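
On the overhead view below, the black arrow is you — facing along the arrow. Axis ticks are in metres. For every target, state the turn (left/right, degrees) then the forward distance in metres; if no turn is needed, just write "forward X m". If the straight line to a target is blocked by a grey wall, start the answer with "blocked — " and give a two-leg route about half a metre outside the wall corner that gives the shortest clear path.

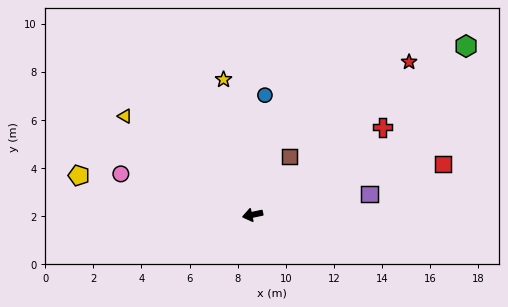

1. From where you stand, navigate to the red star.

turn right 148°, forward 9.1 m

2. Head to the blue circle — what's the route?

turn right 108°, forward 5.0 m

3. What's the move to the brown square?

turn right 134°, forward 2.9 m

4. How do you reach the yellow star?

turn right 90°, forward 5.8 m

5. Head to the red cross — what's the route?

turn right 158°, forward 6.5 m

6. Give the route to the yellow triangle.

turn right 50°, forward 6.7 m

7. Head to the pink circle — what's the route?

turn right 29°, forward 5.7 m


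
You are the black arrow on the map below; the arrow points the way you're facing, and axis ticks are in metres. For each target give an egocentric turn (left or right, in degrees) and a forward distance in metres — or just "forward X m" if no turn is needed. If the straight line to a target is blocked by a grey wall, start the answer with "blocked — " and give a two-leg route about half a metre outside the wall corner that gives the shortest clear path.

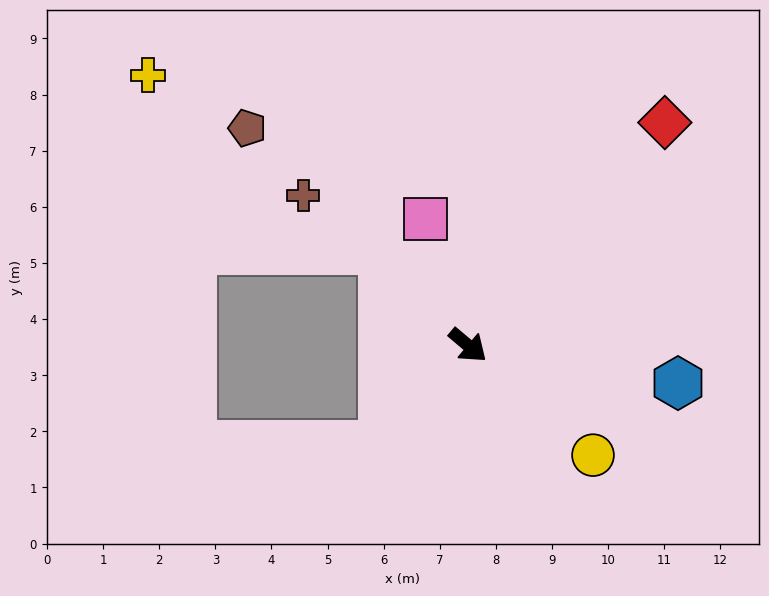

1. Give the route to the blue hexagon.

turn left 30°, forward 3.8 m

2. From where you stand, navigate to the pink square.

turn left 149°, forward 2.4 m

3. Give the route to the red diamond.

turn left 89°, forward 5.3 m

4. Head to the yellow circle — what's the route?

forward 3.0 m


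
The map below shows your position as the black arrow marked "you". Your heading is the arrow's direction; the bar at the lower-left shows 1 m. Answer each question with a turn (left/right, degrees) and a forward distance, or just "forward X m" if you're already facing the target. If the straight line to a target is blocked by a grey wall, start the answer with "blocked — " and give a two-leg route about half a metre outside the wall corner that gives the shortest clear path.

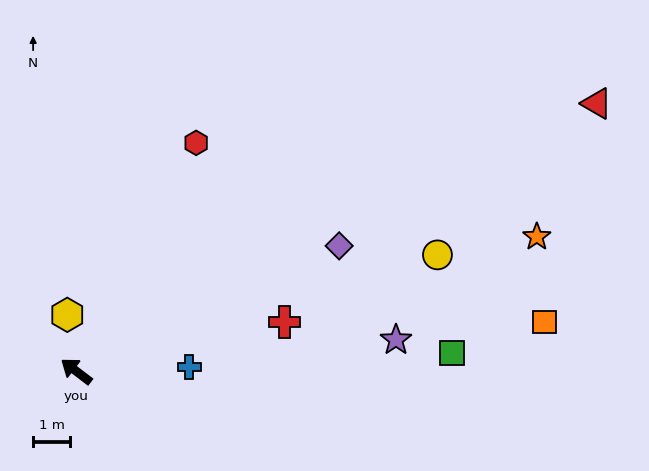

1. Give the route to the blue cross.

turn right 141°, forward 3.0 m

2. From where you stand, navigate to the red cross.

turn right 129°, forward 5.8 m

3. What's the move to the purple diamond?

turn right 117°, forward 7.8 m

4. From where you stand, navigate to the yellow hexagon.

turn right 44°, forward 1.5 m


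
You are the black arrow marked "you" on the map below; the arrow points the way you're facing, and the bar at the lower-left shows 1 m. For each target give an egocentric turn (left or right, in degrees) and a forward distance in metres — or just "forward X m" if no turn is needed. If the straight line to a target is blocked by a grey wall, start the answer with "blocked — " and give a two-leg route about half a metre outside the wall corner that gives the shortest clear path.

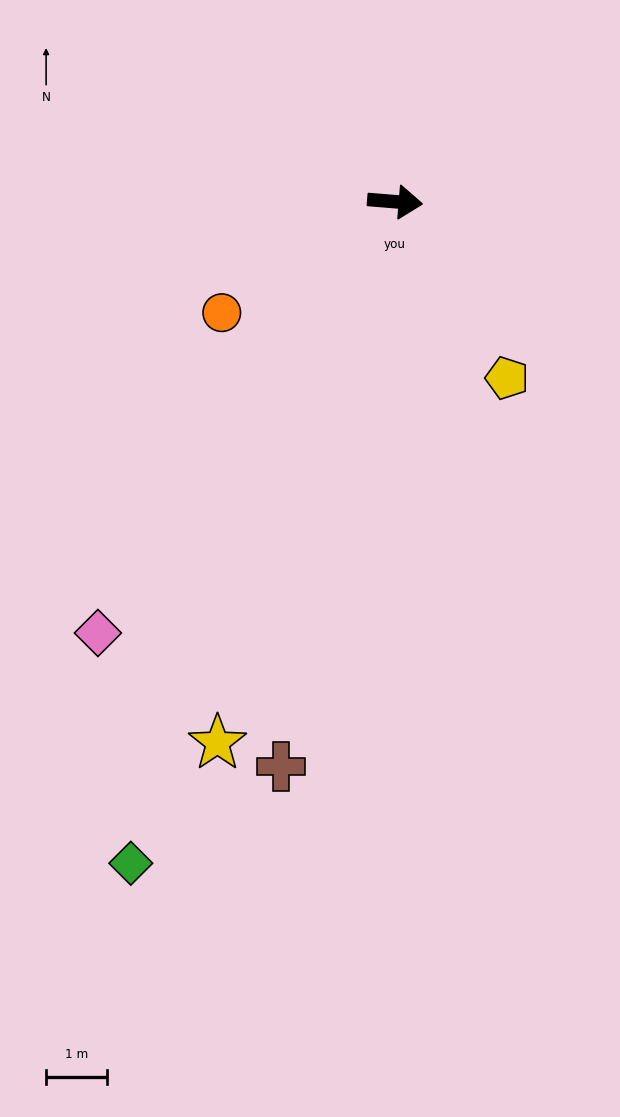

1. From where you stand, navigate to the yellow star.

turn right 103°, forward 9.3 m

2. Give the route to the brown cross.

turn right 97°, forward 9.5 m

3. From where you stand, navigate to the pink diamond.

turn right 120°, forward 8.6 m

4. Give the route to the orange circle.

turn right 143°, forward 3.4 m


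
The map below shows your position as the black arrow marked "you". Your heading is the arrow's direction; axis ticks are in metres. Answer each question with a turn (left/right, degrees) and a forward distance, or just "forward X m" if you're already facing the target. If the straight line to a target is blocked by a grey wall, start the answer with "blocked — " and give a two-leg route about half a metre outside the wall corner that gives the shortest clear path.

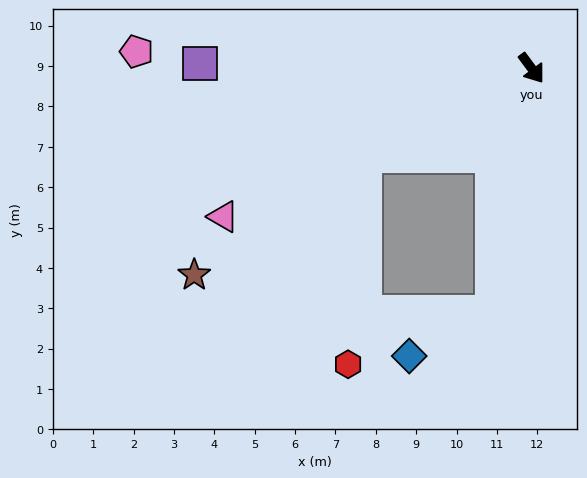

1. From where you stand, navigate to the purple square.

turn right 127°, forward 8.2 m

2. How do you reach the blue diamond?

blocked — turn right 46°, forward 6.1 m, then turn right 53°, forward 2.3 m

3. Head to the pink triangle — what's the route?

turn right 101°, forward 8.5 m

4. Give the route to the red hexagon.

blocked — turn right 99°, forward 4.7 m, then turn left 58°, forward 5.2 m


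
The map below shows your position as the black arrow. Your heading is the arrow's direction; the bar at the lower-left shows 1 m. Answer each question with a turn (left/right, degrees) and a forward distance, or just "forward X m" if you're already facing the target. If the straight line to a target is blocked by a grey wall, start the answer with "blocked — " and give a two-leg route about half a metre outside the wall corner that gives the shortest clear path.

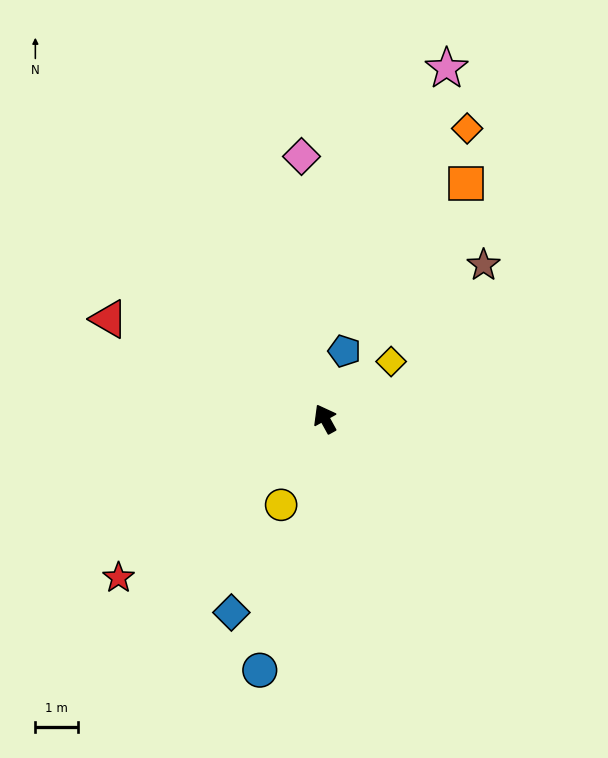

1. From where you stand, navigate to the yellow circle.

turn left 124°, forward 2.2 m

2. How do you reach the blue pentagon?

turn right 45°, forward 1.6 m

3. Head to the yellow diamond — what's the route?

turn right 78°, forward 2.0 m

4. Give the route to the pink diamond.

turn right 24°, forward 6.1 m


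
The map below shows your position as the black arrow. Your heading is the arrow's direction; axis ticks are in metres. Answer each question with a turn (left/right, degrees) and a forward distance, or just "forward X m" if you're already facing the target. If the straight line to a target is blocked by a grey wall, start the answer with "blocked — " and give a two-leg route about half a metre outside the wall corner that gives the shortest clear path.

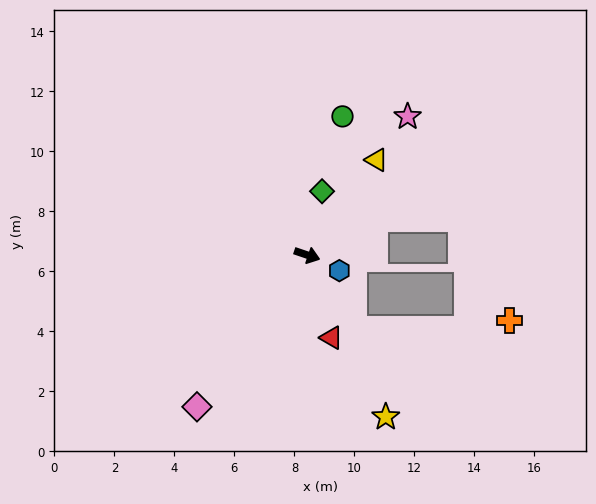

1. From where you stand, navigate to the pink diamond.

turn right 107°, forward 6.3 m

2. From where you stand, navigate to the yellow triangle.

turn left 73°, forward 3.9 m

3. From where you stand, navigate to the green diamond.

turn left 96°, forward 2.2 m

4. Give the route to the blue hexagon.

turn right 7°, forward 1.2 m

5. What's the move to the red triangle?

turn right 55°, forward 2.9 m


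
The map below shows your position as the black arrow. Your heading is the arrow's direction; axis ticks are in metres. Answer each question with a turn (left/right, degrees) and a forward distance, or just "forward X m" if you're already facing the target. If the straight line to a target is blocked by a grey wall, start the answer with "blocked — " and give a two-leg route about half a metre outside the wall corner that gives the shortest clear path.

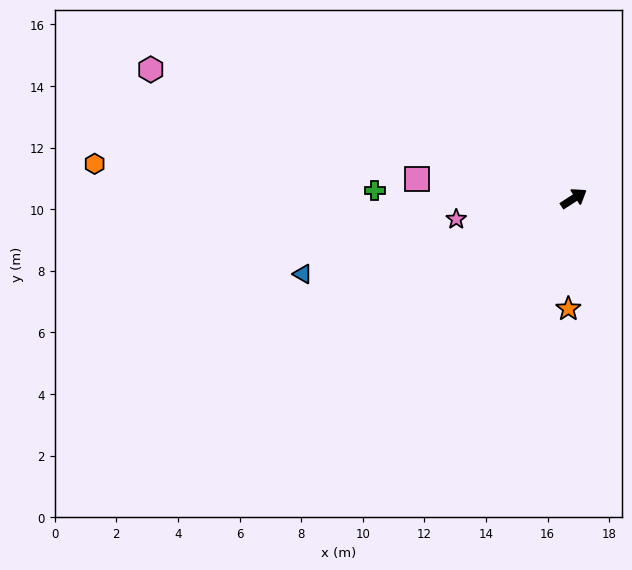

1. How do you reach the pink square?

turn left 140°, forward 5.1 m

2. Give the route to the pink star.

turn left 157°, forward 3.9 m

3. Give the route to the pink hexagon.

turn left 130°, forward 14.4 m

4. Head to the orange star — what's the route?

turn right 126°, forward 3.6 m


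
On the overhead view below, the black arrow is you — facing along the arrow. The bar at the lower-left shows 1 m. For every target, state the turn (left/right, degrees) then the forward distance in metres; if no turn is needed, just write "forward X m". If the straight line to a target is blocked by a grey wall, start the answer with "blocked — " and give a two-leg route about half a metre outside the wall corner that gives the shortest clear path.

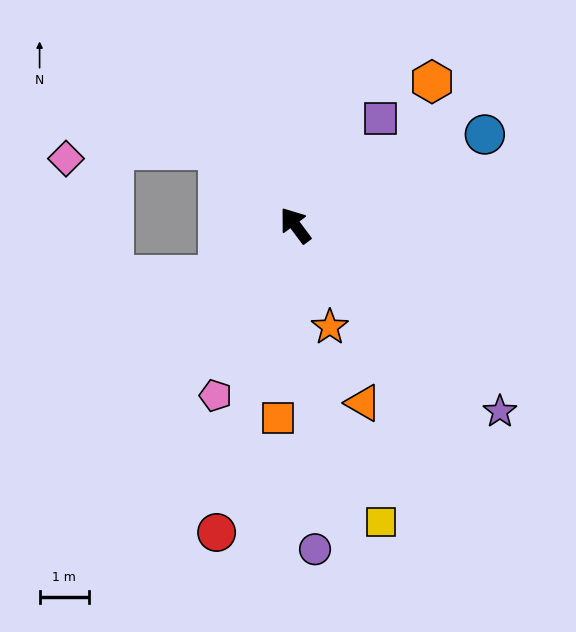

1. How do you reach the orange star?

turn left 162°, forward 2.2 m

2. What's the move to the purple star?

turn right 169°, forward 5.6 m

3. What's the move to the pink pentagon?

turn left 118°, forward 3.8 m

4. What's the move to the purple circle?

turn left 147°, forward 6.5 m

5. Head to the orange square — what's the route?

turn left 138°, forward 3.9 m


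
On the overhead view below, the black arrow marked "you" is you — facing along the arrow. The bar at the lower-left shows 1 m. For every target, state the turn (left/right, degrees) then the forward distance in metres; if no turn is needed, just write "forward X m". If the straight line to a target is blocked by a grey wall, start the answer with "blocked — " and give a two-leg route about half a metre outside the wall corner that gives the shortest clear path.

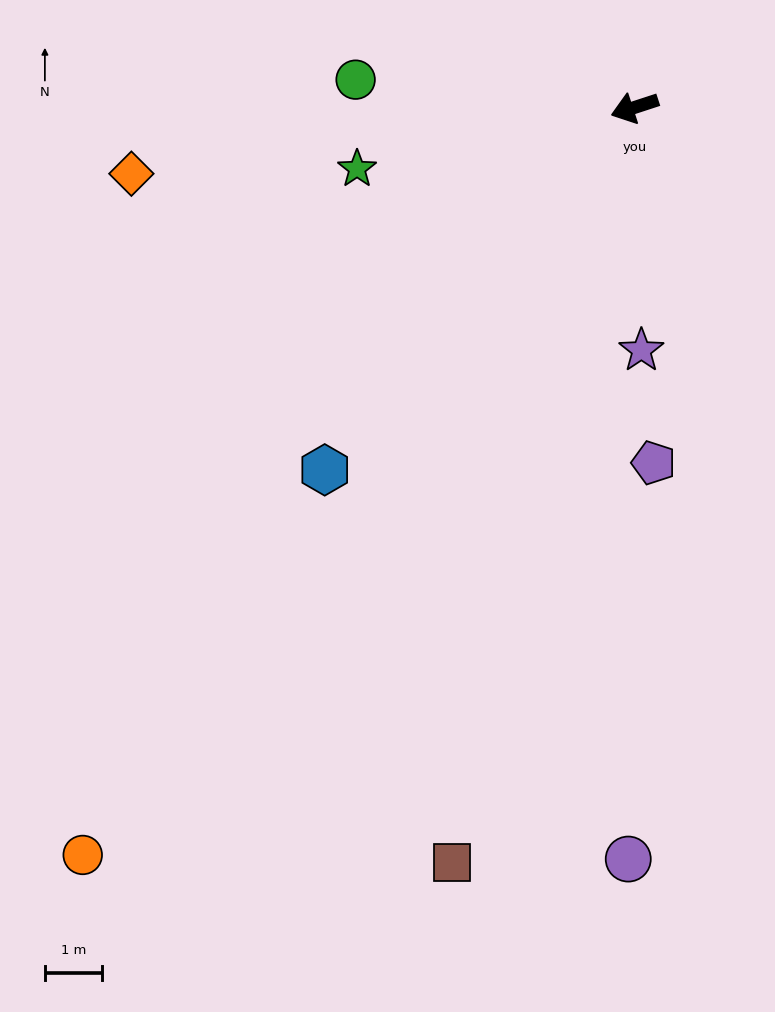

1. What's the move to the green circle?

turn right 24°, forward 4.9 m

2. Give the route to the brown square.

turn left 58°, forward 13.5 m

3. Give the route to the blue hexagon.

turn left 31°, forward 8.3 m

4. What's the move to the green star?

turn right 6°, forward 5.0 m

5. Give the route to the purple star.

turn left 73°, forward 4.2 m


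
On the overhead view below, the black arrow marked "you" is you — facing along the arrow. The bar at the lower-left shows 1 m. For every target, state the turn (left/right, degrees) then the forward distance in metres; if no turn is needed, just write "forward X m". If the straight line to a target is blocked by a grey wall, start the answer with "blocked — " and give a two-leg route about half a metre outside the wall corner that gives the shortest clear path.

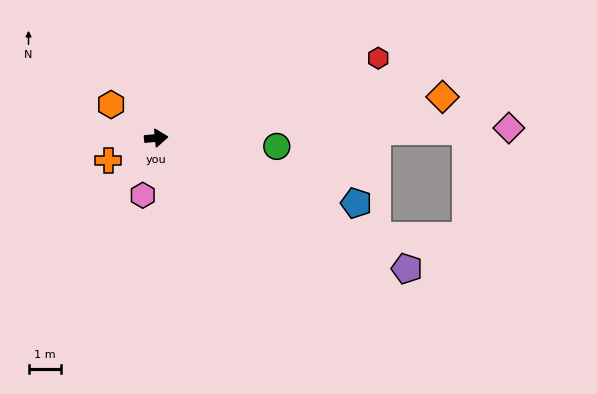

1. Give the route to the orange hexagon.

turn left 138°, forward 1.7 m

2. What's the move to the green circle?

turn right 9°, forward 3.7 m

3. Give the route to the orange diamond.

turn left 3°, forward 8.9 m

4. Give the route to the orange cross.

turn right 160°, forward 1.6 m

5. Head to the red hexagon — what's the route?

turn left 14°, forward 7.3 m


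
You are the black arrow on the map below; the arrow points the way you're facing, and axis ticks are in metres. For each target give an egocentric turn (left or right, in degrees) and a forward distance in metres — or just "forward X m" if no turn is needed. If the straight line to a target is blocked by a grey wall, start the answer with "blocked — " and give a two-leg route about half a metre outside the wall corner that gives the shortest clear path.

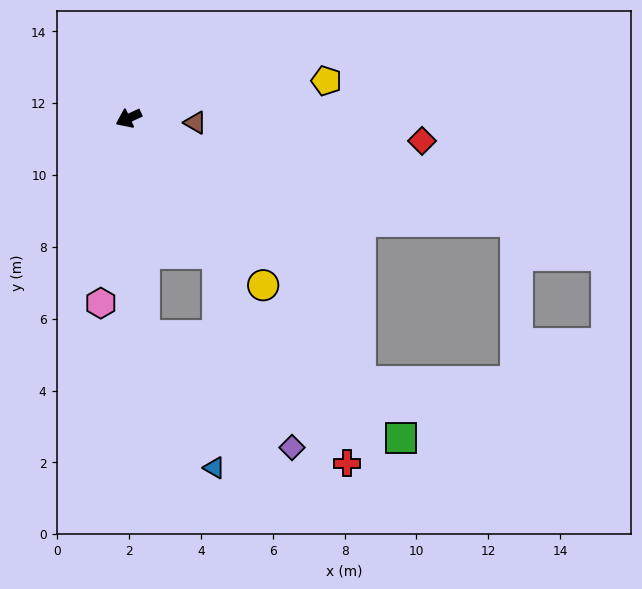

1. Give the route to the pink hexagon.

turn left 57°, forward 5.2 m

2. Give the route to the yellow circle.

turn left 104°, forward 6.0 m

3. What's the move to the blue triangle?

blocked — turn left 70°, forward 6.0 m, then turn left 23°, forward 4.2 m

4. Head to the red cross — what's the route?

turn left 98°, forward 11.4 m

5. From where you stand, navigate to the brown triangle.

turn left 151°, forward 1.9 m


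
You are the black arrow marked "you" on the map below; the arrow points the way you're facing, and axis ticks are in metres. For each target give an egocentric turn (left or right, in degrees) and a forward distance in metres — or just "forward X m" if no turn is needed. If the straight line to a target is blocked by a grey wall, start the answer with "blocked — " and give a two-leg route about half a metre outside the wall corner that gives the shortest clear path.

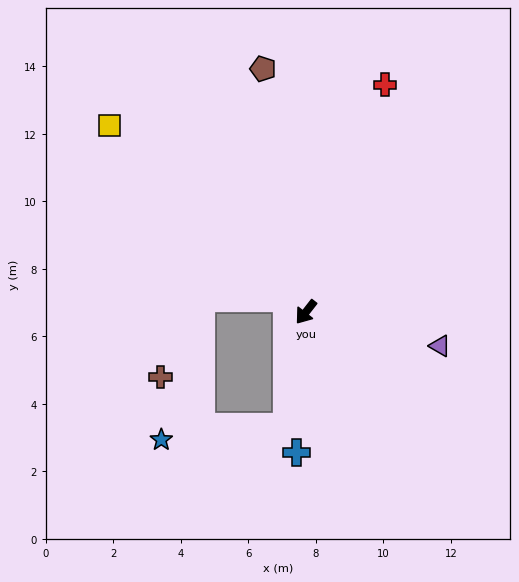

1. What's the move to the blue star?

blocked — turn left 29°, forward 3.5 m, then turn right 75°, forward 3.8 m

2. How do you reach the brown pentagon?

turn right 132°, forward 7.3 m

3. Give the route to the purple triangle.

turn left 114°, forward 4.1 m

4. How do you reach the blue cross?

turn left 34°, forward 4.2 m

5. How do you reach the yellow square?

turn right 95°, forward 8.0 m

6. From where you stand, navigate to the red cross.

turn right 161°, forward 7.1 m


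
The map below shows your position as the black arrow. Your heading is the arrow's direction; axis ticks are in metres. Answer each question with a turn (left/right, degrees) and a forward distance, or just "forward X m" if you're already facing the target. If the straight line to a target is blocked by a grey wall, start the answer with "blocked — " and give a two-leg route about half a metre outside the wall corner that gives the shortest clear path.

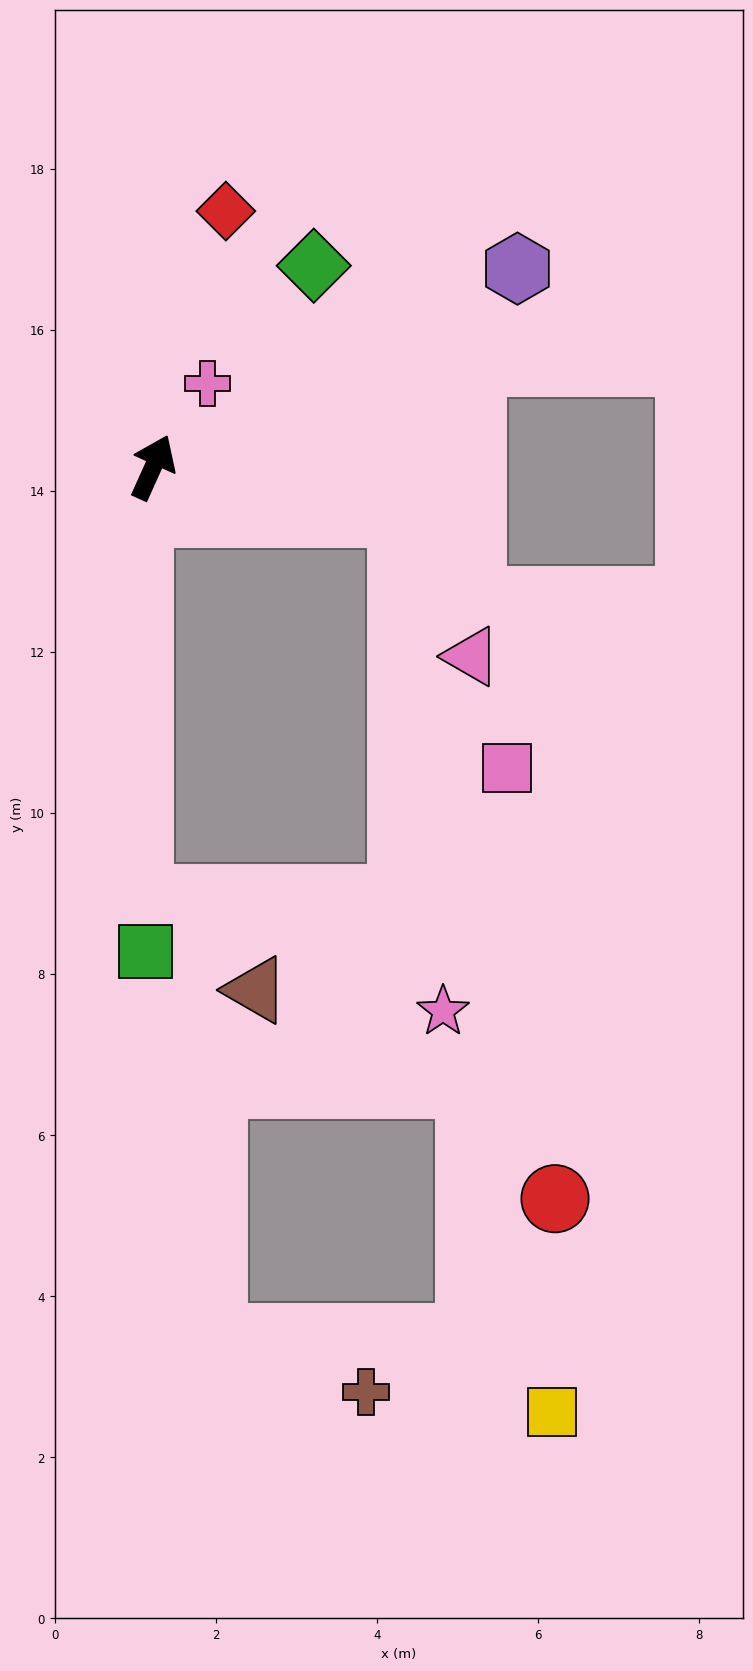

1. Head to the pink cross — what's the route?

turn right 9°, forward 1.2 m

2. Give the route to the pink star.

blocked — turn right 76°, forward 3.1 m, then turn right 75°, forward 6.2 m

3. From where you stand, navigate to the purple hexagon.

turn right 37°, forward 5.2 m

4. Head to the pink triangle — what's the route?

blocked — turn right 76°, forward 3.1 m, then turn right 54°, forward 2.0 m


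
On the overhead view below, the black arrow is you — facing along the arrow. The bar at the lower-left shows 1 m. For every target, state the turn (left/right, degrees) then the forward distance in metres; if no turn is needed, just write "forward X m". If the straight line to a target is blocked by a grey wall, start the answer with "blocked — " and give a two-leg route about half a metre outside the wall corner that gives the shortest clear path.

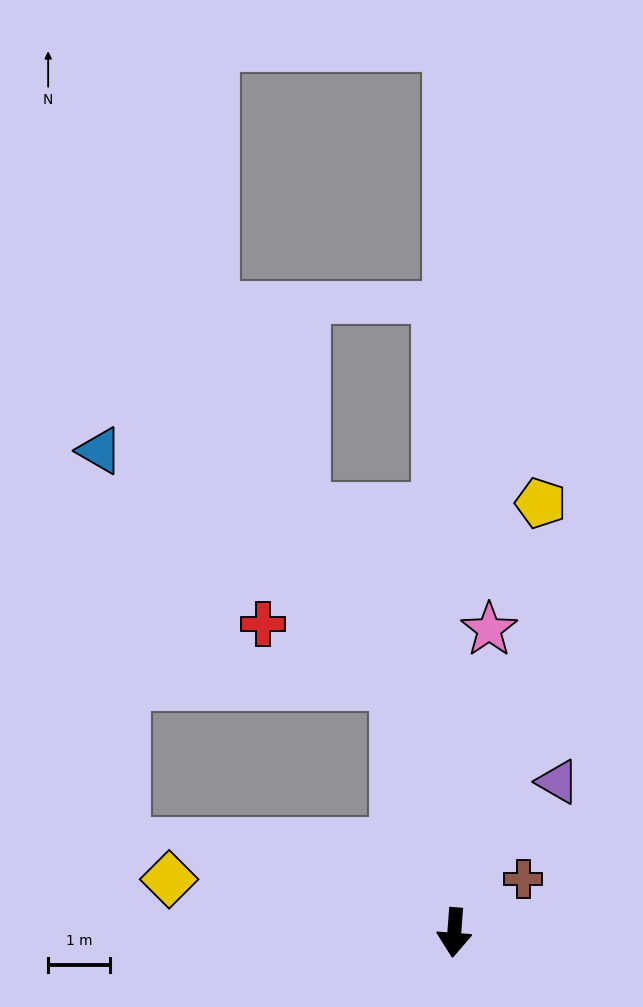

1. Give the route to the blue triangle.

blocked — turn right 163°, forward 4.1 m, then turn left 39°, forward 6.1 m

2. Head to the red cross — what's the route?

blocked — turn right 163°, forward 4.1 m, then turn left 53°, forward 2.4 m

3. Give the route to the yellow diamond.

turn right 96°, forward 4.7 m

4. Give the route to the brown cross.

turn left 132°, forward 1.4 m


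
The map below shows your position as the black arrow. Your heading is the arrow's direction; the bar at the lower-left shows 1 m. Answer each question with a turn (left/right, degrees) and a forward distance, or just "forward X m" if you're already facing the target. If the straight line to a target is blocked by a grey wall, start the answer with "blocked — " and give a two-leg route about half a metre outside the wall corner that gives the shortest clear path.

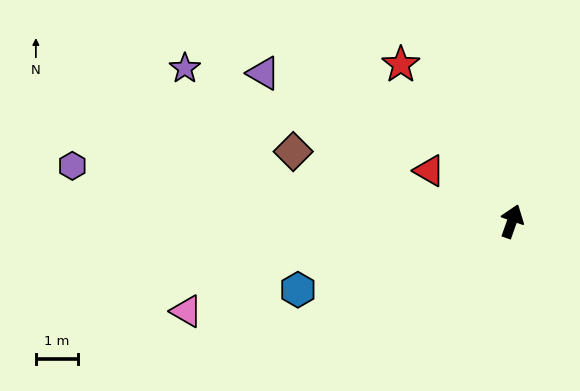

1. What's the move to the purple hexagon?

turn left 102°, forward 10.5 m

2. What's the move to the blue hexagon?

turn left 127°, forward 5.3 m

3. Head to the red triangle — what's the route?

turn left 78°, forward 2.3 m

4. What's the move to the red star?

turn left 55°, forward 4.5 m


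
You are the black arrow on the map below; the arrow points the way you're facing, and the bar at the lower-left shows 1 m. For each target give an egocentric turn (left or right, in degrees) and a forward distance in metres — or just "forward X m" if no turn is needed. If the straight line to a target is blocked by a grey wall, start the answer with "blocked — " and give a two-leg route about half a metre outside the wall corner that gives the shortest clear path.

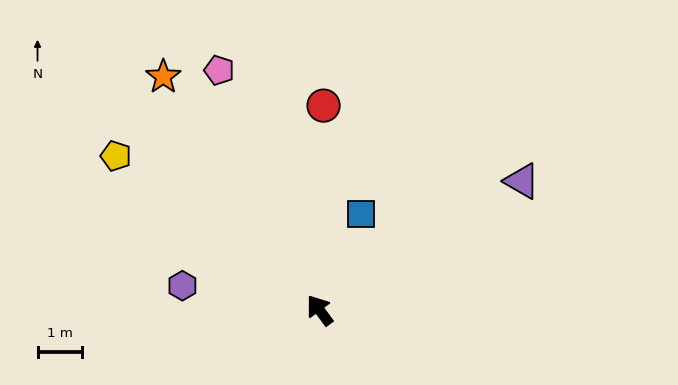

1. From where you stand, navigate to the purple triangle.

turn right 94°, forward 5.4 m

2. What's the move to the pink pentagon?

turn right 14°, forward 5.8 m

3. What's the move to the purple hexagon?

turn left 44°, forward 3.1 m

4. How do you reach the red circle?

turn right 37°, forward 4.6 m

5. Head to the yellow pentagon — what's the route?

turn left 17°, forward 5.7 m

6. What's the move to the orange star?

turn right 3°, forward 6.3 m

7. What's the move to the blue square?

turn right 60°, forward 2.3 m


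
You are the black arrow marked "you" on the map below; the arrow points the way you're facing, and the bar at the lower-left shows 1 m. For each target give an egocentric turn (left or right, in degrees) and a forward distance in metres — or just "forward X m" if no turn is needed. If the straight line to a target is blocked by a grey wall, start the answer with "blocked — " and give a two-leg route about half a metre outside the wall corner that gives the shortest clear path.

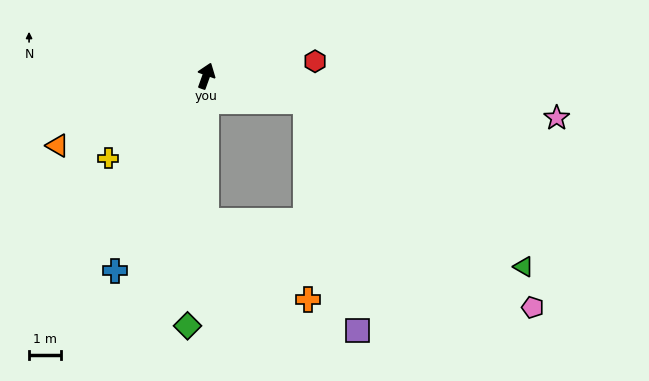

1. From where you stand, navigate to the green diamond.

turn right 164°, forward 7.9 m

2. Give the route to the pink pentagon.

blocked — turn right 84°, forward 3.2 m, then turn right 29°, forward 9.7 m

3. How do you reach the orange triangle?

turn left 135°, forward 5.2 m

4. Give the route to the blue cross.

turn left 175°, forward 6.8 m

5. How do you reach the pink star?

turn right 77°, forward 11.1 m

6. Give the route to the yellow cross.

turn left 150°, forward 4.0 m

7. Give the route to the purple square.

blocked — turn right 84°, forward 3.2 m, then turn right 64°, forward 7.4 m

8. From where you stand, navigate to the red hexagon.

turn right 63°, forward 3.5 m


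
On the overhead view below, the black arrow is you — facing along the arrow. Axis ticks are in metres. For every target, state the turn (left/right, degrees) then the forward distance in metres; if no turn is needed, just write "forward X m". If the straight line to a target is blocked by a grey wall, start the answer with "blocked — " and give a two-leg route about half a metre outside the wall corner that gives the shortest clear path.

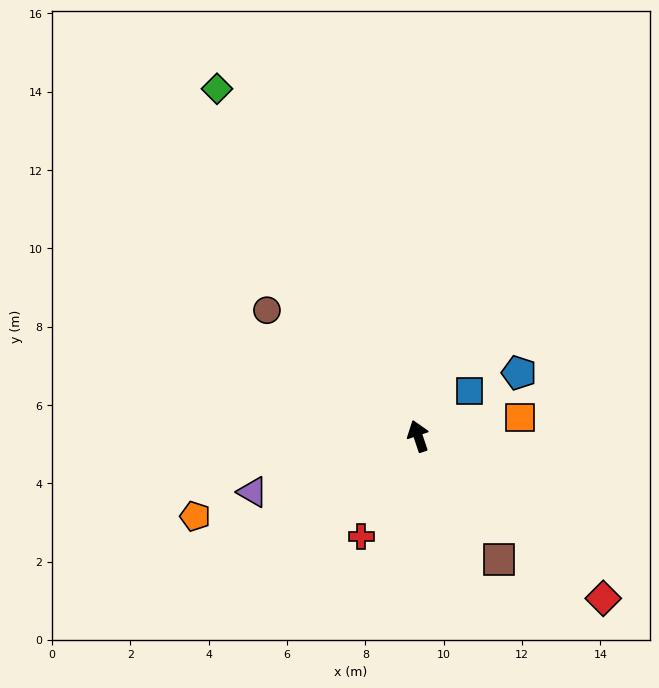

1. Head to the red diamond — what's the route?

turn right 150°, forward 6.3 m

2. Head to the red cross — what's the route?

turn left 132°, forward 2.9 m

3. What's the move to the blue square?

turn right 67°, forward 1.7 m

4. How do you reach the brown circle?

turn left 32°, forward 5.0 m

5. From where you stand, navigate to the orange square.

turn right 98°, forward 2.6 m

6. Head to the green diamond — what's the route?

turn left 12°, forward 10.3 m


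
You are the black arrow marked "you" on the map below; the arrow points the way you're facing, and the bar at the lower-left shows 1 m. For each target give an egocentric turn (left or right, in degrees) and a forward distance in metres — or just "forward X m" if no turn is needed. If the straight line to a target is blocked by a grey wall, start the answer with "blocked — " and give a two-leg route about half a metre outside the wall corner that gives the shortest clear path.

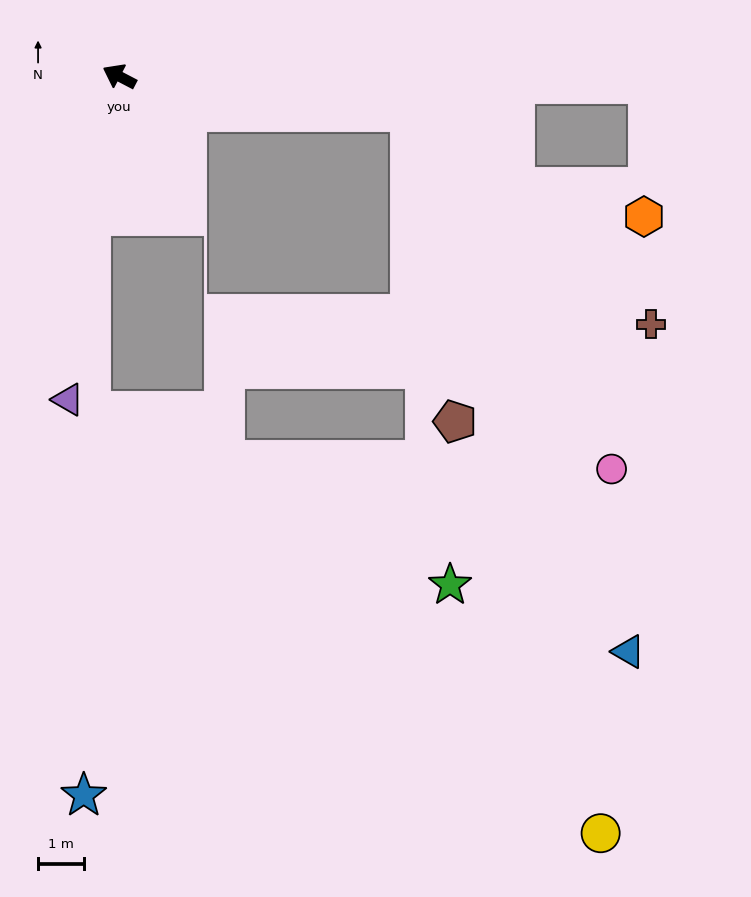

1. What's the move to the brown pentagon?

blocked — turn right 160°, forward 6.4 m, then turn right 74°, forward 6.8 m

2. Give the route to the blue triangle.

blocked — turn right 160°, forward 6.4 m, then turn right 60°, forward 12.7 m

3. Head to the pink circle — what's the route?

blocked — turn right 160°, forward 6.4 m, then turn right 53°, forward 9.0 m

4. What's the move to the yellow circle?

blocked — turn right 160°, forward 6.4 m, then turn right 68°, forward 16.3 m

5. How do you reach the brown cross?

blocked — turn right 160°, forward 6.4 m, then turn right 34°, forward 7.0 m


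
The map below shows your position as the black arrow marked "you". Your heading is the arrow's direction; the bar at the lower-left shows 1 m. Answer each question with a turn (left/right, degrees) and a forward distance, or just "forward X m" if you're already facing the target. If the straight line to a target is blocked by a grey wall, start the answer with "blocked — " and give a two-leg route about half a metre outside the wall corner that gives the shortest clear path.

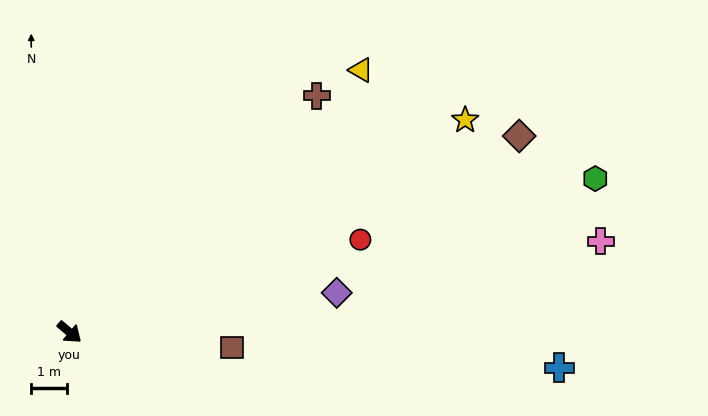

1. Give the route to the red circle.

turn left 58°, forward 8.6 m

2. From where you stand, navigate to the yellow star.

turn left 68°, forward 12.7 m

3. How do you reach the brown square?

turn left 35°, forward 4.6 m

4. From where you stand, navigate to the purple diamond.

turn left 48°, forward 7.6 m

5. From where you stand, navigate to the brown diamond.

turn left 64°, forward 13.9 m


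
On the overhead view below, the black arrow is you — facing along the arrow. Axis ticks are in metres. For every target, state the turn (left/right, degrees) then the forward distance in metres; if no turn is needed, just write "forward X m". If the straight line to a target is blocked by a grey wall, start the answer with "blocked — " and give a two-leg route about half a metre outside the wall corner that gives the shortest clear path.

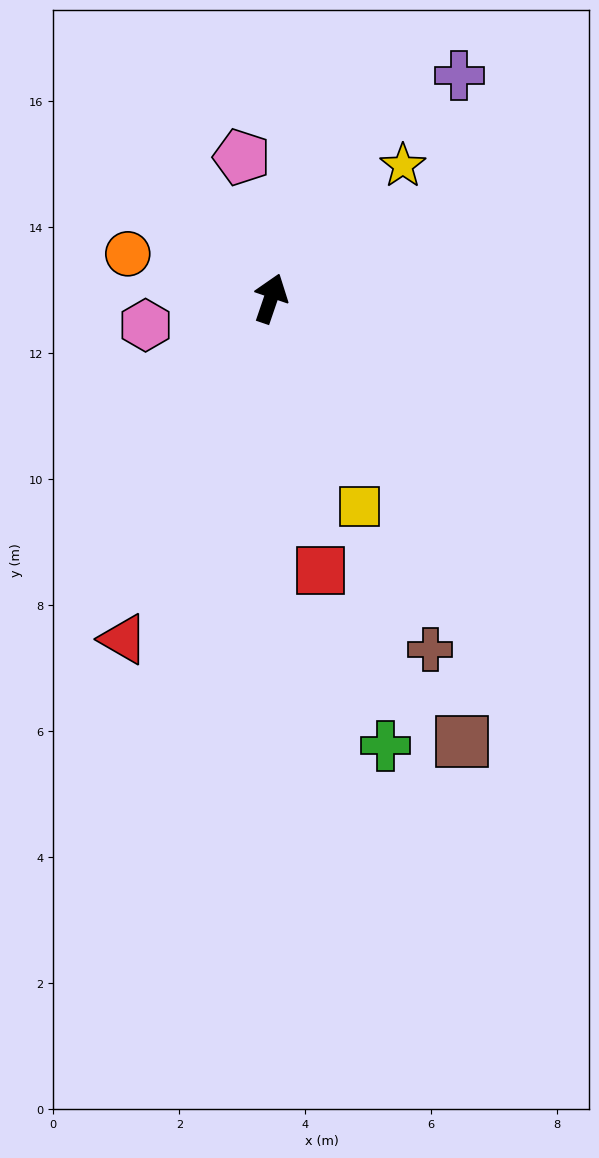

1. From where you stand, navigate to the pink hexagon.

turn left 121°, forward 2.0 m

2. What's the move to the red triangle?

turn left 175°, forward 5.9 m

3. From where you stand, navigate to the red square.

turn right 151°, forward 4.4 m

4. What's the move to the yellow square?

turn right 138°, forward 3.6 m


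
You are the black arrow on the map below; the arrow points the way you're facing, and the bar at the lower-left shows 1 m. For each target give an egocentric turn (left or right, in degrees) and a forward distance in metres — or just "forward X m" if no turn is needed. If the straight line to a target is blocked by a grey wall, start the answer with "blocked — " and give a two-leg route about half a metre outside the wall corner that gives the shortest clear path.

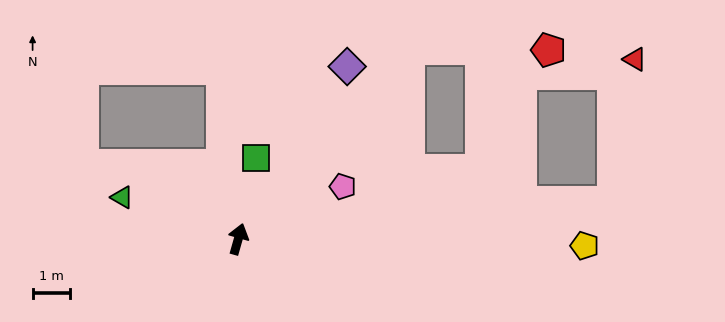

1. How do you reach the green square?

turn left 3°, forward 2.2 m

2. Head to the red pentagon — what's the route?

blocked — turn right 26°, forward 6.9 m, then turn right 48°, forward 3.7 m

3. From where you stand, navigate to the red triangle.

blocked — turn right 69°, forward 10.1 m, then turn left 76°, forward 3.9 m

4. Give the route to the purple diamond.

turn right 16°, forward 5.5 m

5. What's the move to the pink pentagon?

turn right 48°, forward 3.2 m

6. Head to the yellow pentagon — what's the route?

turn right 75°, forward 9.3 m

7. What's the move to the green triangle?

turn left 86°, forward 3.3 m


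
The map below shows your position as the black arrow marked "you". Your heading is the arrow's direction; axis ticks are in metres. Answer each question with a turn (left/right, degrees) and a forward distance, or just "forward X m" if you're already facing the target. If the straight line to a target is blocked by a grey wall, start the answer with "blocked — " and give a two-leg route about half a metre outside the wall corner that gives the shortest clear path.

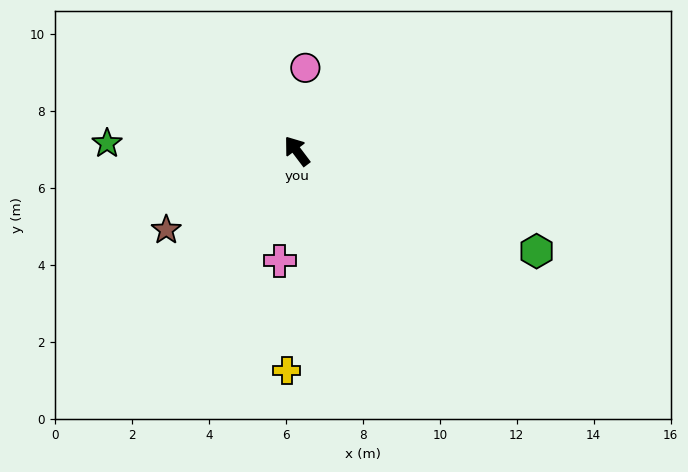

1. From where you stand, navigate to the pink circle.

turn right 43°, forward 2.2 m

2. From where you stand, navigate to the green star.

turn left 51°, forward 4.9 m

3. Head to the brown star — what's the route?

turn left 84°, forward 4.0 m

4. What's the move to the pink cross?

turn left 134°, forward 2.9 m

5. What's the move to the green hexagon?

turn right 150°, forward 6.8 m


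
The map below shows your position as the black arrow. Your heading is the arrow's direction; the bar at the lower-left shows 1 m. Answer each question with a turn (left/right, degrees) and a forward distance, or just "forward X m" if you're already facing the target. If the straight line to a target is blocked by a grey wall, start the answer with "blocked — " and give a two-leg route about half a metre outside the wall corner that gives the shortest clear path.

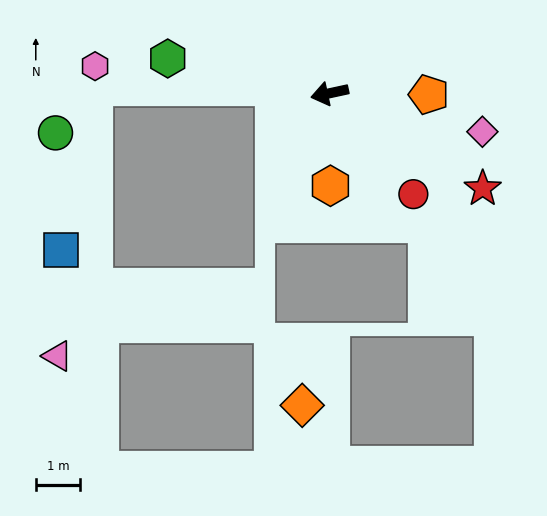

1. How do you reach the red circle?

turn left 117°, forward 3.0 m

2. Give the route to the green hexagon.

turn right 24°, forward 3.7 m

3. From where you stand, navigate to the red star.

turn left 136°, forward 4.1 m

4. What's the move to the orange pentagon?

turn left 167°, forward 2.2 m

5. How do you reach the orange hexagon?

turn left 78°, forward 2.1 m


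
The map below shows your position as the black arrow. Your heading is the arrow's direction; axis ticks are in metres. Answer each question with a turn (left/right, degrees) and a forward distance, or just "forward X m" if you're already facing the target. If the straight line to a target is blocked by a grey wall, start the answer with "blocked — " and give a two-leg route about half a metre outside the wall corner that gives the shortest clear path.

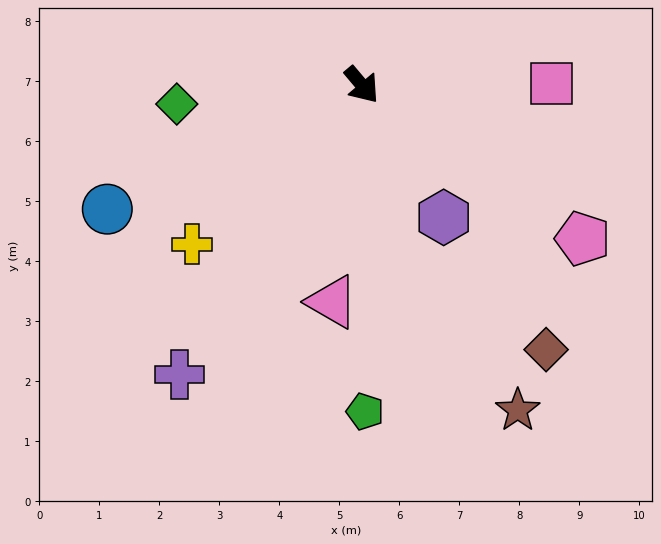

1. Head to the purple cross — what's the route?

turn right 72°, forward 5.7 m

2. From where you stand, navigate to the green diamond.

turn right 124°, forward 3.1 m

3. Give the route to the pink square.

turn left 50°, forward 3.2 m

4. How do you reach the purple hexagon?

turn right 8°, forward 2.6 m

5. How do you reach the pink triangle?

turn right 48°, forward 3.6 m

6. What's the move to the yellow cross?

turn right 87°, forward 3.9 m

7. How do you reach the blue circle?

turn right 104°, forward 4.7 m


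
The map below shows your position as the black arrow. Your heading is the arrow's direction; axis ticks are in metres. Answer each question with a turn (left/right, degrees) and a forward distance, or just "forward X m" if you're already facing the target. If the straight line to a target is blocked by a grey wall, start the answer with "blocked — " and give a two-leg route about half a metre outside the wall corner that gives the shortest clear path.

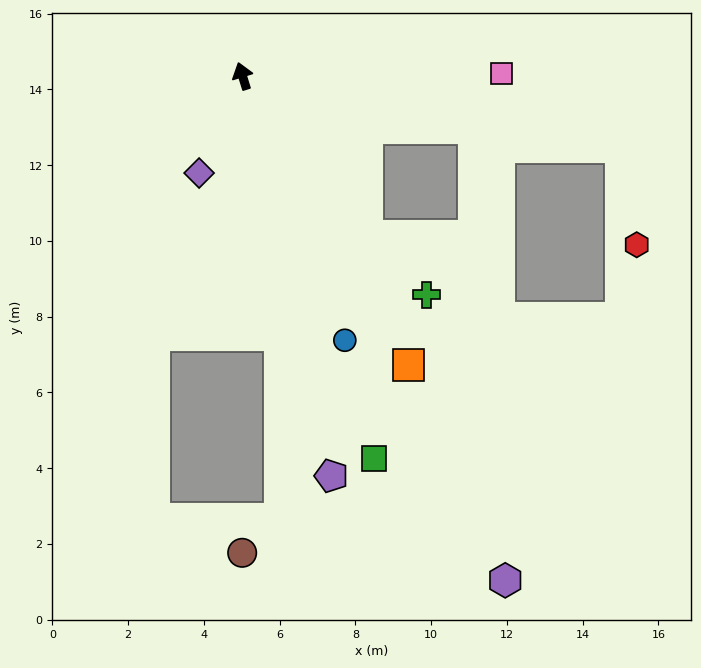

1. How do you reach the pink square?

turn right 107°, forward 6.8 m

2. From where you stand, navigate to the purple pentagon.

turn left 175°, forward 10.8 m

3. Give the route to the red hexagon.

blocked — turn right 118°, forward 10.2 m, then turn right 70°, forward 2.6 m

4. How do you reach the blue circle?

turn right 176°, forward 7.5 m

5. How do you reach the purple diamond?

turn left 139°, forward 2.8 m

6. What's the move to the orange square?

turn right 167°, forward 8.8 m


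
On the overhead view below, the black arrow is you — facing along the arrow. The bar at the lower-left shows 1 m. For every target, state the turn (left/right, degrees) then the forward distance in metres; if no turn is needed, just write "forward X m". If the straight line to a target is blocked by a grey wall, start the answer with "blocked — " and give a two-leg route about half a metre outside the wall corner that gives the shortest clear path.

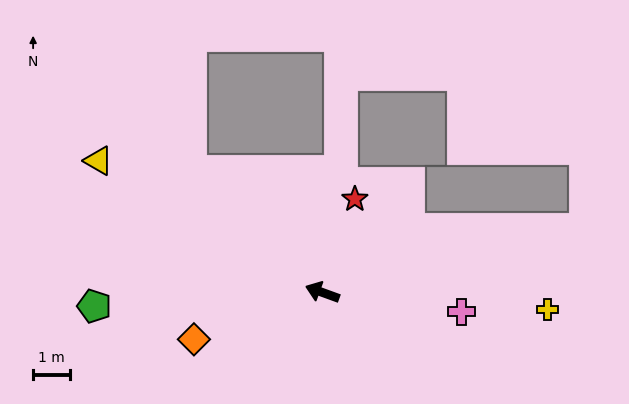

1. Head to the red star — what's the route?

turn right 89°, forward 2.7 m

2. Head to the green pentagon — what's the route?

turn left 23°, forward 6.2 m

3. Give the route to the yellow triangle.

turn right 11°, forward 7.1 m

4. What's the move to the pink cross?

turn right 168°, forward 3.8 m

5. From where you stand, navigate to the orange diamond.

turn left 40°, forward 3.7 m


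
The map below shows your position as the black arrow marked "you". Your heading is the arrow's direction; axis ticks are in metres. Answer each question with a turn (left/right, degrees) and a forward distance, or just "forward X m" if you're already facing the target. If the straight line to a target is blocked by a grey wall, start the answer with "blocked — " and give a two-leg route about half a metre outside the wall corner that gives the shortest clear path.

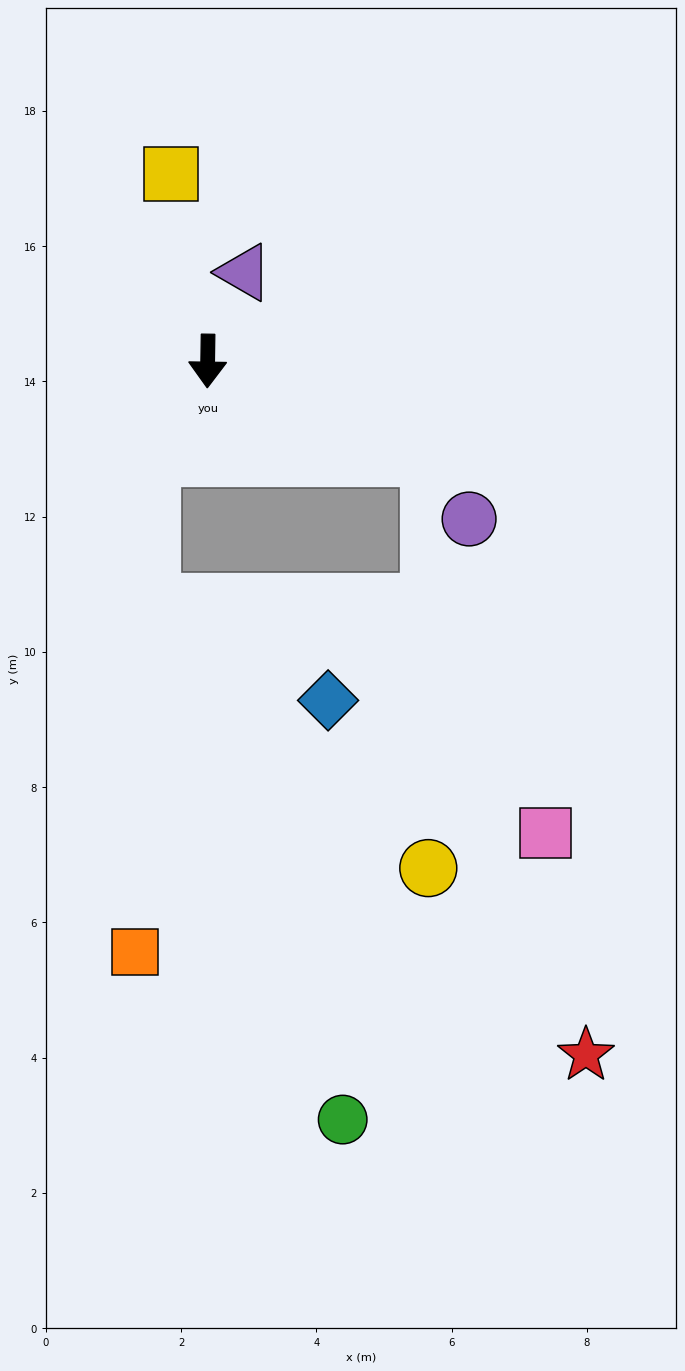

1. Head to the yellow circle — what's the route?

blocked — turn left 67°, forward 3.6 m, then turn right 66°, forward 6.1 m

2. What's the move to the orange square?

blocked — turn right 29°, forward 1.7 m, then turn left 28°, forward 7.3 m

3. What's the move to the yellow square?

turn right 168°, forward 2.8 m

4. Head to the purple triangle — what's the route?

turn left 159°, forward 1.4 m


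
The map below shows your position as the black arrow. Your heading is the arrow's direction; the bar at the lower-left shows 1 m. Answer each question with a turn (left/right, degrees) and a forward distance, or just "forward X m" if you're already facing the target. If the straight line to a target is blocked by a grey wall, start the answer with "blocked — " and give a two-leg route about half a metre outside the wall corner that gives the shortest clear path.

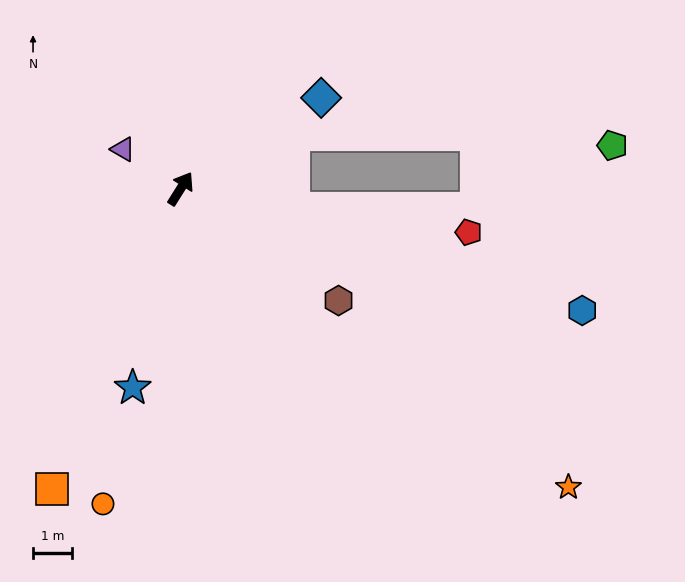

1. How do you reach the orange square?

turn right 171°, forward 8.4 m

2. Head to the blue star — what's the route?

turn right 161°, forward 5.3 m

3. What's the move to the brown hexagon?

turn right 93°, forward 5.0 m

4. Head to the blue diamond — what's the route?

turn right 25°, forward 4.3 m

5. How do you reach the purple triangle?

turn left 88°, forward 1.8 m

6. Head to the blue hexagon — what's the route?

turn right 75°, forward 10.8 m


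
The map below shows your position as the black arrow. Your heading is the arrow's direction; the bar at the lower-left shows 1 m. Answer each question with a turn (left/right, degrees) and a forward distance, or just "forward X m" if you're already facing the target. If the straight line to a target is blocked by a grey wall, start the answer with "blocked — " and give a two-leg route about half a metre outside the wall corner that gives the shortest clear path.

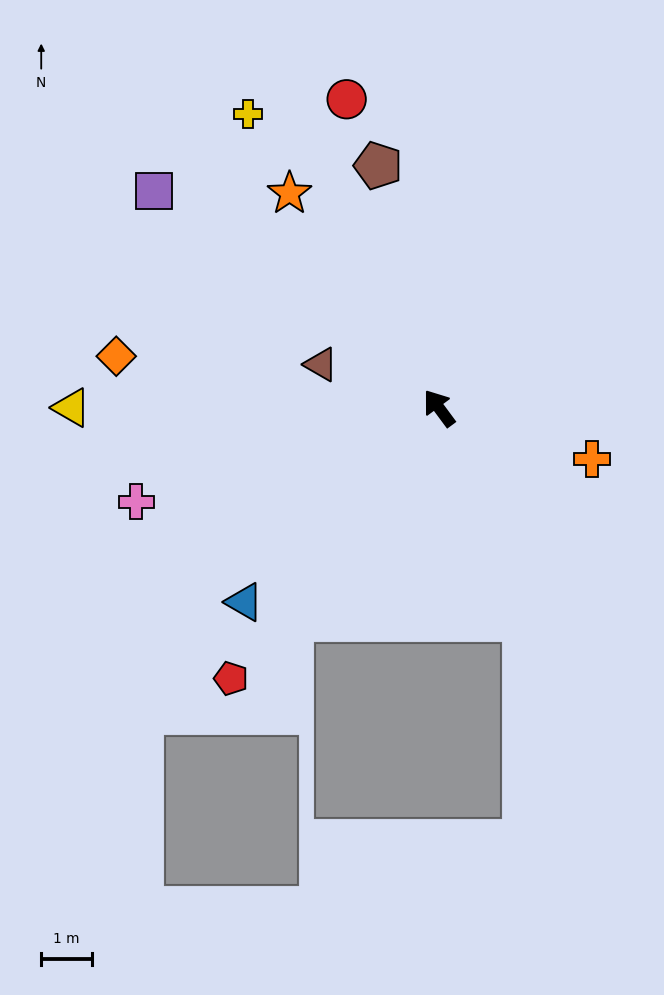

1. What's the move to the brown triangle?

turn left 33°, forward 2.5 m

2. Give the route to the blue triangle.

turn left 98°, forward 5.5 m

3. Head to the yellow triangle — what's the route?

turn left 53°, forward 7.3 m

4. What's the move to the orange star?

forward 5.2 m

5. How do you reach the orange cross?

turn right 145°, forward 3.2 m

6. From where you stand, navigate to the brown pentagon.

turn right 22°, forward 5.0 m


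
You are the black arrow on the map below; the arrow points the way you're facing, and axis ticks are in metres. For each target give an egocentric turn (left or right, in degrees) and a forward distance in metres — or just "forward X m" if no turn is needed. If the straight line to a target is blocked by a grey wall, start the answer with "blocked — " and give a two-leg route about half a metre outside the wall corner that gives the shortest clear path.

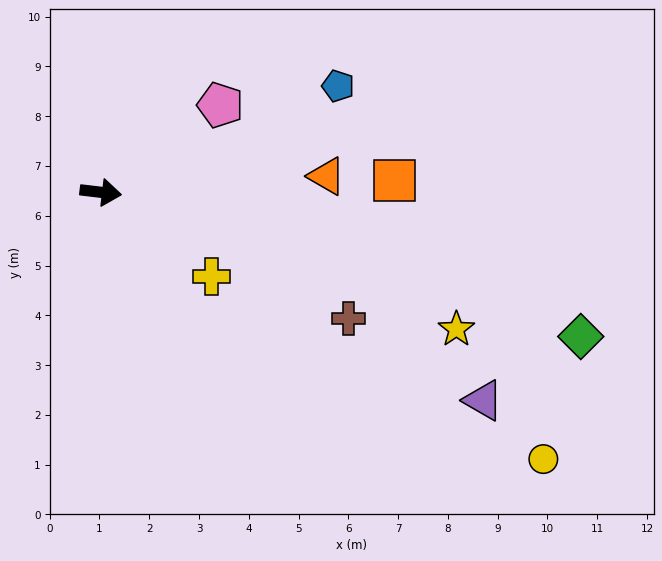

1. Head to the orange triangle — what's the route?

turn left 11°, forward 4.5 m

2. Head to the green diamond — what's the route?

turn right 10°, forward 10.1 m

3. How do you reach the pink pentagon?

turn left 43°, forward 3.0 m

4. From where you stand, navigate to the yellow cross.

turn right 30°, forward 2.8 m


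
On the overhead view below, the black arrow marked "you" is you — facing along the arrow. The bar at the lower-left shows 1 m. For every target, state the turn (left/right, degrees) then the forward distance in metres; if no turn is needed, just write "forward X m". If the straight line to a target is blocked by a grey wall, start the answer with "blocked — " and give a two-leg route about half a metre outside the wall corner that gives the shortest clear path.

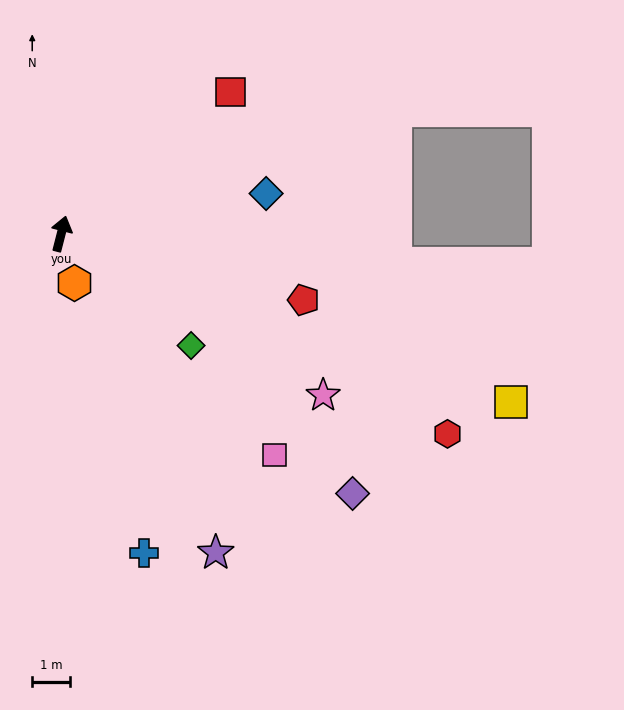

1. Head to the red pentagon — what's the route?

turn right 91°, forward 6.6 m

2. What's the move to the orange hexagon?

turn right 151°, forward 1.3 m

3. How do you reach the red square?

turn right 36°, forward 5.8 m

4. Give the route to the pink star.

turn right 107°, forward 8.1 m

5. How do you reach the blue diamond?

turn right 65°, forward 5.5 m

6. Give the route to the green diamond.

turn right 116°, forward 4.5 m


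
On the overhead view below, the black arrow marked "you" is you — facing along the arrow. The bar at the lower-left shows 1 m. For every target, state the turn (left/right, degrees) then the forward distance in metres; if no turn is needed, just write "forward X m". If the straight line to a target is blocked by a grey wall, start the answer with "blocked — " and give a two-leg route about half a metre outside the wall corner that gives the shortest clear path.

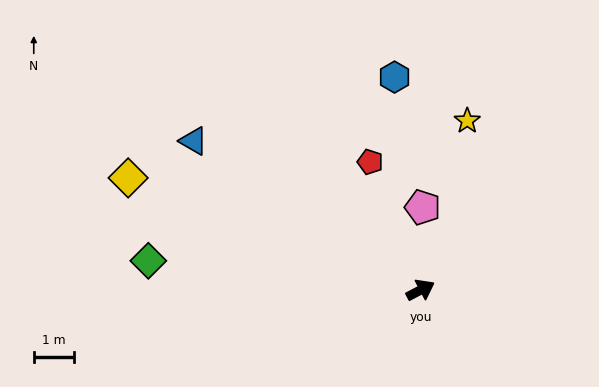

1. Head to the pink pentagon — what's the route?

turn left 61°, forward 2.1 m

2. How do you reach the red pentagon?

turn left 84°, forward 3.5 m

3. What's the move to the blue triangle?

turn left 119°, forward 6.8 m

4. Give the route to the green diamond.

turn left 146°, forward 6.9 m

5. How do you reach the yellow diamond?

turn left 131°, forward 7.9 m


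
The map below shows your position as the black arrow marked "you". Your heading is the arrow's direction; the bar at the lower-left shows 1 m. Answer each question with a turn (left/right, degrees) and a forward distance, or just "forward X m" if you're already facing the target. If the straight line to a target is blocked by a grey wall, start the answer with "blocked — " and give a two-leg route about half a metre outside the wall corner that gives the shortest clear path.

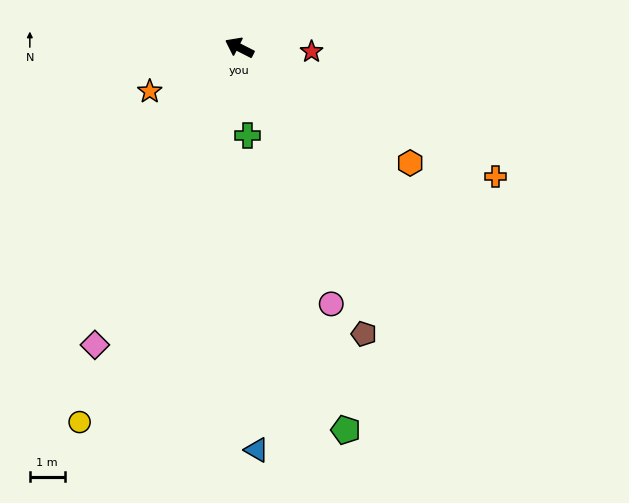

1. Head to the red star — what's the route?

turn right 156°, forward 2.1 m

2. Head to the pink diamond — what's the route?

turn left 91°, forward 9.5 m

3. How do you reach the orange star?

turn left 53°, forward 2.9 m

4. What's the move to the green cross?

turn left 122°, forward 2.5 m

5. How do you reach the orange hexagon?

turn left 173°, forward 5.9 m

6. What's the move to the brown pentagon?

turn left 141°, forward 9.0 m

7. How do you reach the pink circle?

turn left 137°, forward 7.8 m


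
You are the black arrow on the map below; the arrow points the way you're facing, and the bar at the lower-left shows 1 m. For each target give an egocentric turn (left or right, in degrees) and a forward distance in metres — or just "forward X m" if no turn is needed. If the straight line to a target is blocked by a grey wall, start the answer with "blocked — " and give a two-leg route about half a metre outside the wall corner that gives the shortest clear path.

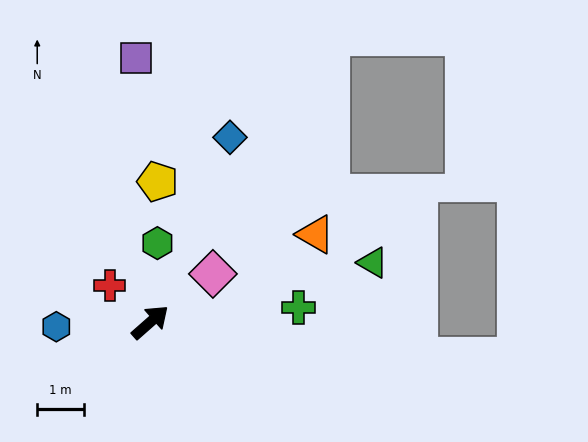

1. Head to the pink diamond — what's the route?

turn right 4°, forward 1.7 m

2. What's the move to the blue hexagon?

turn left 141°, forward 2.0 m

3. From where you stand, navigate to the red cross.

turn left 96°, forward 1.2 m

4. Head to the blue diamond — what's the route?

turn left 25°, forward 4.3 m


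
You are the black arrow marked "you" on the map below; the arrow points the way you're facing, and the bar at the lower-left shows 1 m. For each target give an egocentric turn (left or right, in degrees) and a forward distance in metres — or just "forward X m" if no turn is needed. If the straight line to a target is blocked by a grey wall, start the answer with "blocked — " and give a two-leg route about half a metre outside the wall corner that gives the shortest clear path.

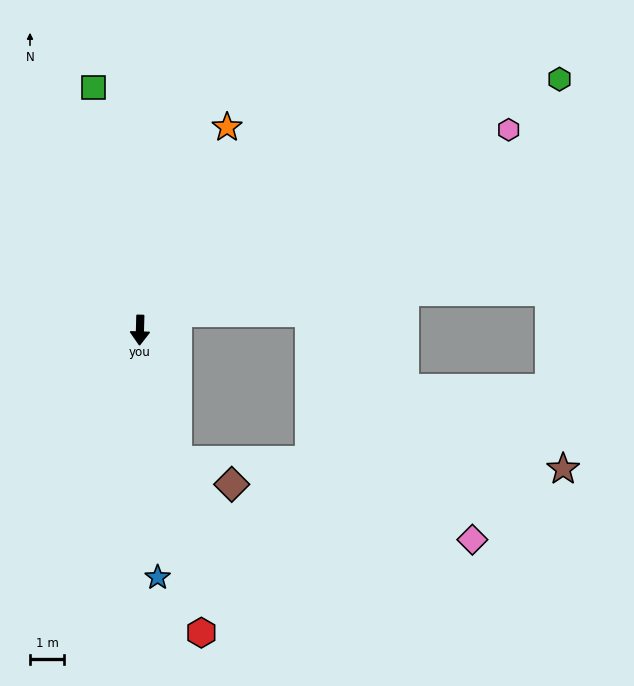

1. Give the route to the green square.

turn right 168°, forward 7.2 m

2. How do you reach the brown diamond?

blocked — turn left 18°, forward 4.0 m, then turn left 49°, forward 1.7 m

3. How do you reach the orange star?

turn left 158°, forward 6.5 m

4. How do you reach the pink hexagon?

turn left 120°, forward 12.3 m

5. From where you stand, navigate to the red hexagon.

turn left 13°, forward 9.1 m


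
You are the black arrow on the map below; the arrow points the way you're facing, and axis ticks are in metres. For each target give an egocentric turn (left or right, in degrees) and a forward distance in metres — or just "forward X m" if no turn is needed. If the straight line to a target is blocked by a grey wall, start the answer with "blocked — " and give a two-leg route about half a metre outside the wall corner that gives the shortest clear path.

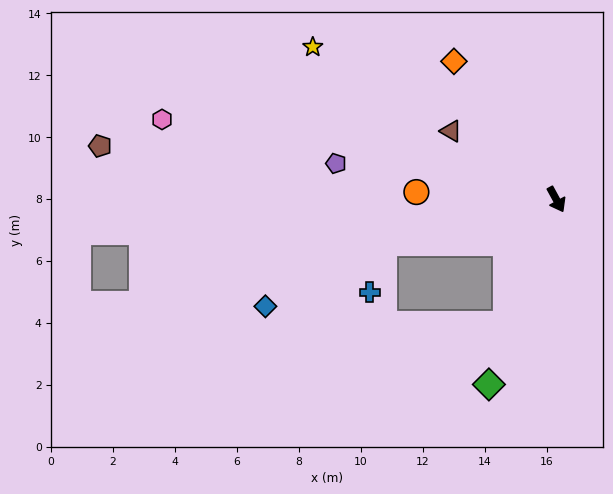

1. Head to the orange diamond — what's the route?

turn right 172°, forward 5.6 m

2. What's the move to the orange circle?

turn right 122°, forward 4.5 m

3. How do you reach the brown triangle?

turn right 152°, forward 4.1 m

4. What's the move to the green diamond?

turn right 49°, forward 6.4 m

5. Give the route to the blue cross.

blocked — turn right 105°, forward 5.7 m, then turn left 60°, forward 1.7 m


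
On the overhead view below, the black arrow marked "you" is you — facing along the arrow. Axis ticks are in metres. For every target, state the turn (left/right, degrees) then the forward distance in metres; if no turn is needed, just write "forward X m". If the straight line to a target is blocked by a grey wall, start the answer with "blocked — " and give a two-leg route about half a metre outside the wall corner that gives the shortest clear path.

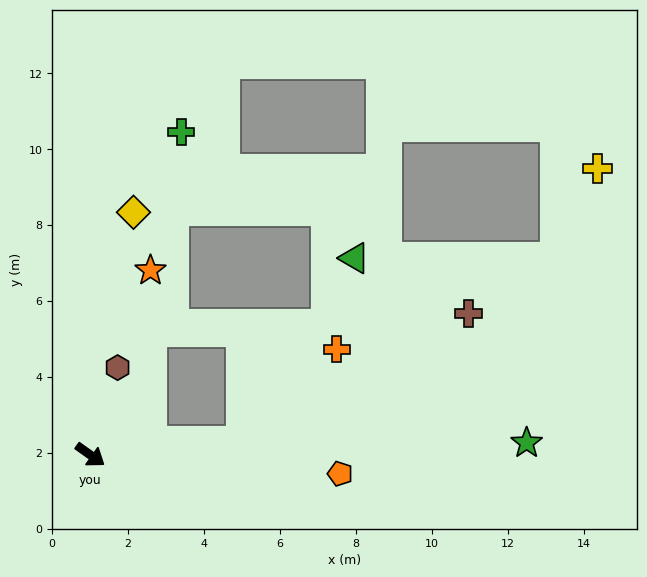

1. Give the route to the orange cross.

blocked — turn left 40°, forward 4.0 m, then turn left 40°, forward 3.5 m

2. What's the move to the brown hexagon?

turn left 108°, forward 2.4 m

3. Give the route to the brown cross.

blocked — turn left 40°, forward 4.0 m, then turn left 25°, forward 6.8 m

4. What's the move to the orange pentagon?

turn left 31°, forward 6.6 m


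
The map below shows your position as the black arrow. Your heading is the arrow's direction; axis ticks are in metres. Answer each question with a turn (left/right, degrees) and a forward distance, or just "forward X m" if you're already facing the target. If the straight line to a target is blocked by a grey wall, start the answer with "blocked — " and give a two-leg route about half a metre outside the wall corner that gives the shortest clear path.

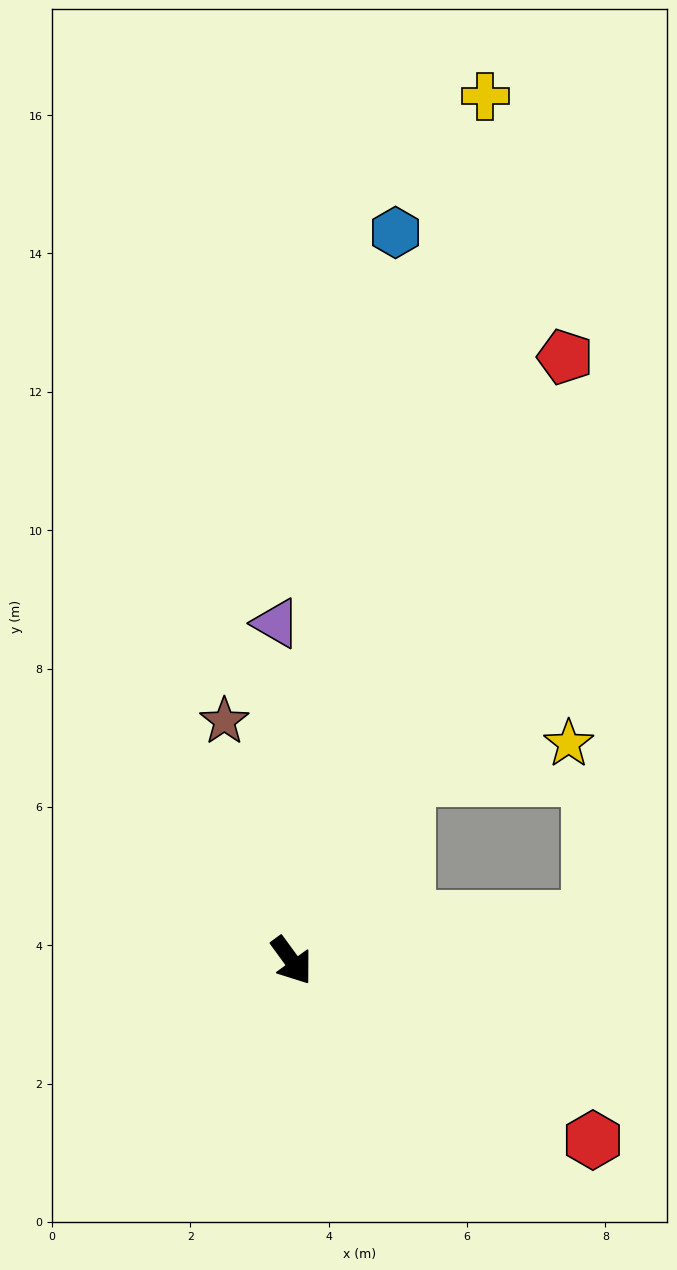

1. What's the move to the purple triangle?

turn left 147°, forward 4.9 m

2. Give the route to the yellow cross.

turn left 131°, forward 12.8 m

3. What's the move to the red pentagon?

turn left 120°, forward 9.6 m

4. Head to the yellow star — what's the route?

blocked — turn left 112°, forward 3.1 m, then turn right 47°, forward 2.4 m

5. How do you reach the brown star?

turn left 160°, forward 3.6 m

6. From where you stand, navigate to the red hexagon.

turn left 23°, forward 5.1 m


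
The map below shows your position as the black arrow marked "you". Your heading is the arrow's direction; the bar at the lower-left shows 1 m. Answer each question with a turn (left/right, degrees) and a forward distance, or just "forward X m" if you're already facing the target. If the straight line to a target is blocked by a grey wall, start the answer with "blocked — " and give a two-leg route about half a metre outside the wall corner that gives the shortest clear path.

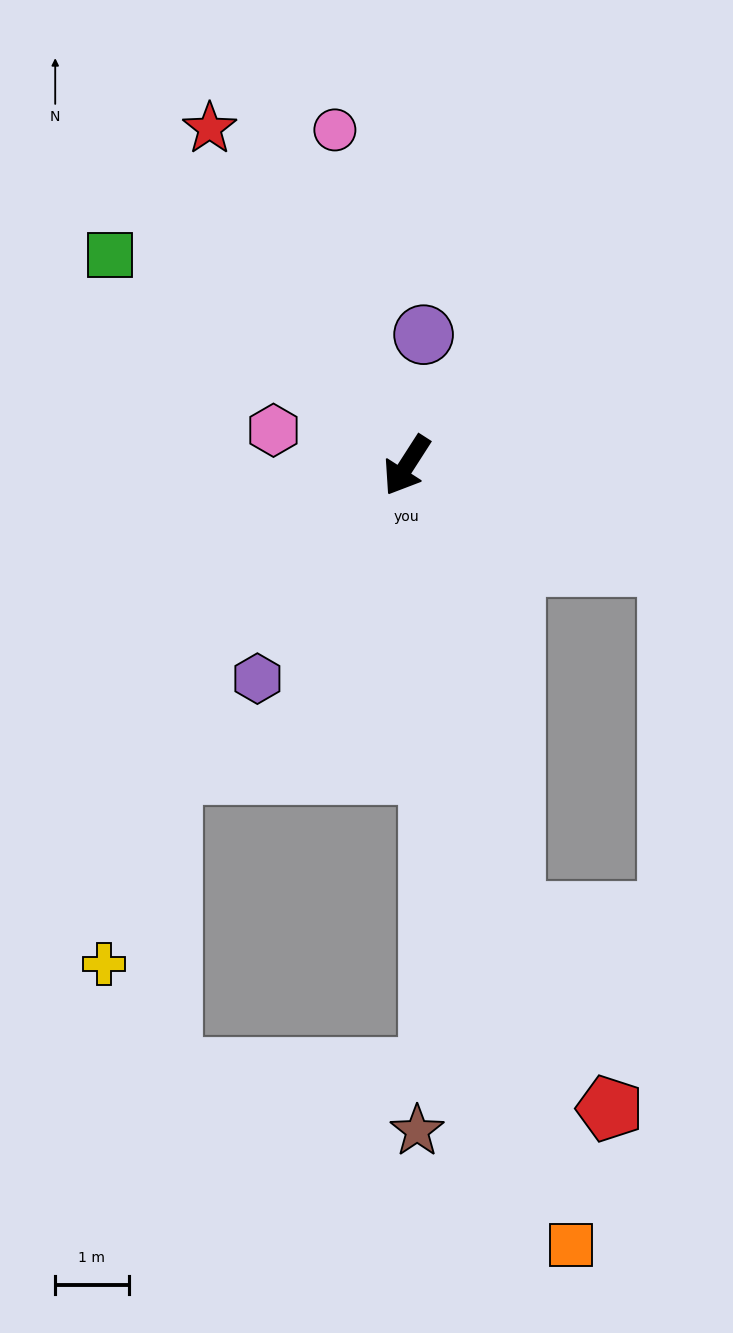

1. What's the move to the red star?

turn right 117°, forward 5.3 m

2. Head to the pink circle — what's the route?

turn right 135°, forward 4.7 m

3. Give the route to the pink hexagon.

turn right 72°, forward 1.9 m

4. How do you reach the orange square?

turn left 45°, forward 10.8 m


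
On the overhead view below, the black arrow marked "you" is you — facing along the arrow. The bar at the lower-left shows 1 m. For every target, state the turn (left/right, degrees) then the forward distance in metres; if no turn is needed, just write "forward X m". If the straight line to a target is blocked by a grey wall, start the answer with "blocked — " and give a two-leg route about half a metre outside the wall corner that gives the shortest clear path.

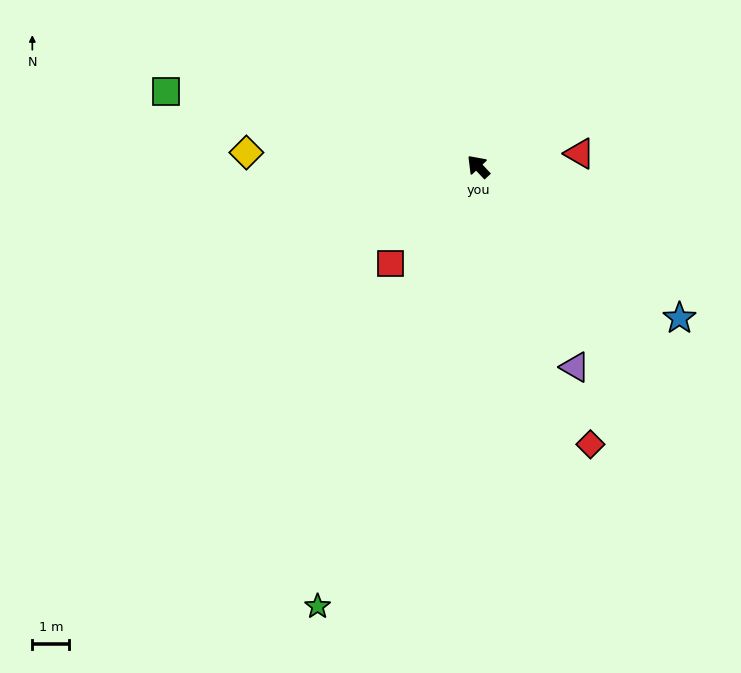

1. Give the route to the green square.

turn left 33°, forward 8.7 m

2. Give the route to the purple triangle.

turn left 162°, forward 6.0 m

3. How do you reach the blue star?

turn right 170°, forward 6.8 m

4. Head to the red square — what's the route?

turn left 95°, forward 3.6 m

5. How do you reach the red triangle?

turn right 126°, forward 2.8 m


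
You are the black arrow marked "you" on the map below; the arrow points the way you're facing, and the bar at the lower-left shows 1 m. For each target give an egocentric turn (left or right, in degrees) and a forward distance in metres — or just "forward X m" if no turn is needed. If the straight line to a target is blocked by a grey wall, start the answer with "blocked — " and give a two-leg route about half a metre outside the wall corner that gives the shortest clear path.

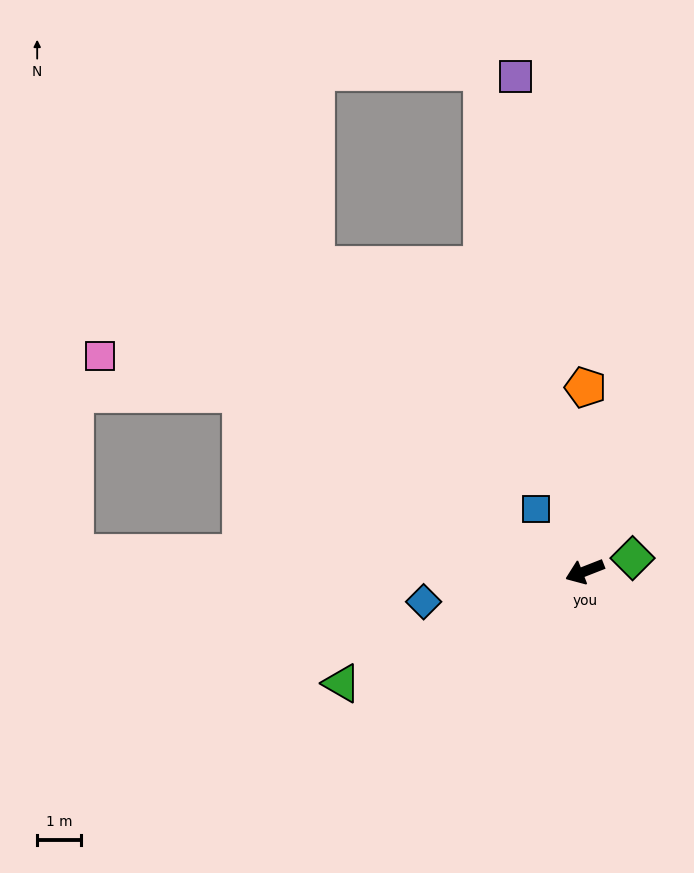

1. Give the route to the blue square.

turn right 73°, forward 1.8 m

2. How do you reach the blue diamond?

turn right 11°, forward 3.8 m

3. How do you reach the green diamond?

turn left 174°, forward 1.1 m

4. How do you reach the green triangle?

turn left 3°, forward 6.1 m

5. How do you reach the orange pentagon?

turn right 112°, forward 4.2 m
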